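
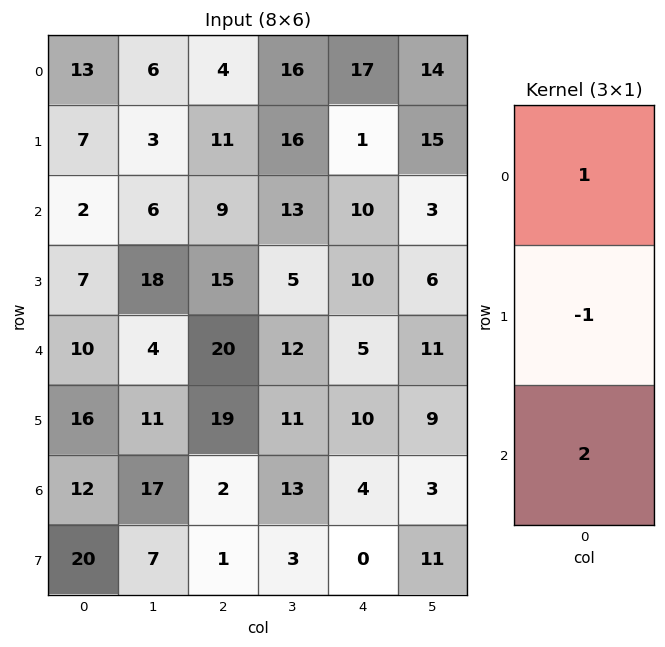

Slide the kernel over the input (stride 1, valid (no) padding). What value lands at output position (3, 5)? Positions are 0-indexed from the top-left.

13

The receptive field on the input at this output position is [6 / 11 / 9]. Elementwise product with the kernel and sum: 6·1 + 11·-1 + 9·2.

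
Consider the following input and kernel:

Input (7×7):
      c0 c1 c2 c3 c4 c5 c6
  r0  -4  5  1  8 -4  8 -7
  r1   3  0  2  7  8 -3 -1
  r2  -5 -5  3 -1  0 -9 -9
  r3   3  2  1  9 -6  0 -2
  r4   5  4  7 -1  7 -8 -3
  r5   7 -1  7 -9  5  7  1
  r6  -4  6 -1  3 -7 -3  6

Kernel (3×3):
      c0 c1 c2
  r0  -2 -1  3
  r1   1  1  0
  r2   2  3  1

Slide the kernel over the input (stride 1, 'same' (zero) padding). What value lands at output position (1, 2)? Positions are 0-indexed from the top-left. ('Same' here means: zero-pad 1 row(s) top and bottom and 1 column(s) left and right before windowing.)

The receptive field on the zero-padded input at this output position is [5 1 8 / 0 2 7 / -5 3 -1]. Elementwise product with the kernel and sum: 5·-2 + 1·-1 + 8·3 + 0·1 + 2·1 + -5·2 + 3·3 + -1·1.

13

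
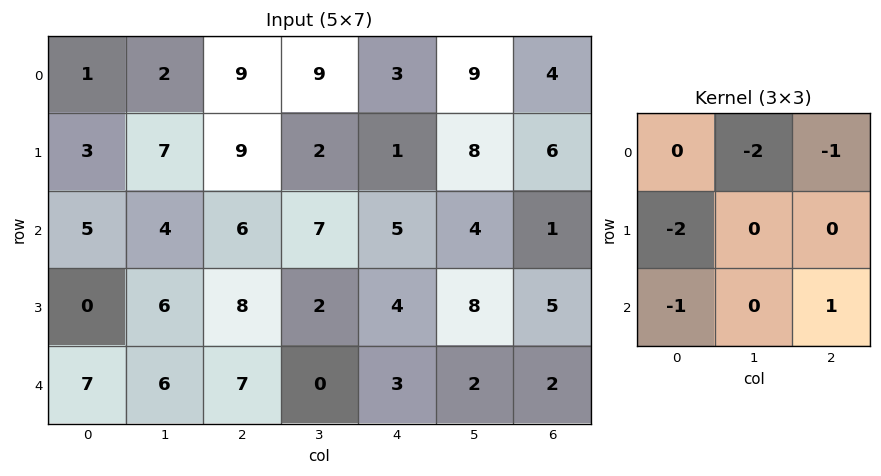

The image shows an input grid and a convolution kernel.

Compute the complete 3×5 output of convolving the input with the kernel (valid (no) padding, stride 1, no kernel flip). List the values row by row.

Output[0,0]: The receptive field on the input at this output position is [1 2 9 / 3 7 9 / 5 4 6]. Elementwise product with the kernel and sum: 2·-2 + 9·-1 + 3·-2 + 5·-1 + 6·1.

-18 -38 -40 -22 -28
-25 -32 -21 -18 -31
-14 -37 -39 -16 -18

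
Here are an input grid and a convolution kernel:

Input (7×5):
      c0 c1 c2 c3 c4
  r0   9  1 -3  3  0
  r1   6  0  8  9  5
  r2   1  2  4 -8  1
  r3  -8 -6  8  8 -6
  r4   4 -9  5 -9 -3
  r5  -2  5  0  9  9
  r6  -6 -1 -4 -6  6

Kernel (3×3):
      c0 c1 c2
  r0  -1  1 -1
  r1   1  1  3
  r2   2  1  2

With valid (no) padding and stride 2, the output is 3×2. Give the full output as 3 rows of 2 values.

37 40
16 -20
-36 23

Output[0,0]: The receptive field on the input at this output position is [9 1 -3 / 6 0 8 / 1 2 4]. Elementwise product with the kernel and sum: 9·-1 + 1·1 + -3·-1 + 6·1 + 0·1 + 8·3 + 1·2 + 2·1 + 4·2.
Output[0,1]: The receptive field on the input at this output position is [-3 3 0 / 8 9 5 / 4 -8 1]. Elementwise product with the kernel and sum: -3·-1 + 3·1 + 0·-1 + 8·1 + 9·1 + 5·3 + 4·2 + -8·1 + 1·2.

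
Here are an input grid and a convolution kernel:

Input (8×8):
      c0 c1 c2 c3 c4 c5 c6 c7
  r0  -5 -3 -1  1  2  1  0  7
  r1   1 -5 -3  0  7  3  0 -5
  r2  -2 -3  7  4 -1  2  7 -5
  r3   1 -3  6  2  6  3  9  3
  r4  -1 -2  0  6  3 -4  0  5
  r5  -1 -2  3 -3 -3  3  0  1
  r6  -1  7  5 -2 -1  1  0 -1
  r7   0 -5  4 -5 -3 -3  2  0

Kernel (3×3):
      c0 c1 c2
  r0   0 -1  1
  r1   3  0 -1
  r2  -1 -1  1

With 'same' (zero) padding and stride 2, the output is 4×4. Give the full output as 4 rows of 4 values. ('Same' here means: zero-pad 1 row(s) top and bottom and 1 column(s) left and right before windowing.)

Output[0,0]: The receptive field on the zero-padded input at this output position is [0 0 0 / 0 -5 -3 / 0 1 -5]. Elementwise product with the kernel and sum: 0·-1 + 0·1 + 0·3 + -3·-1 + 0·-1 + 1·-1 + -5·1.
Output[0,1]: The receptive field on the zero-padded input at this output position is [0 0 0 / -3 -1 1 / -5 -3 0]. Elementwise product with the kernel and sum: 0·-1 + 0·1 + -3·3 + 1·-1 + -5·-1 + -3·-1 + 0·1.

-3 -2 -2 -12
-7 -11 1 -3
-3 -20 28 -25
-13 13 4 6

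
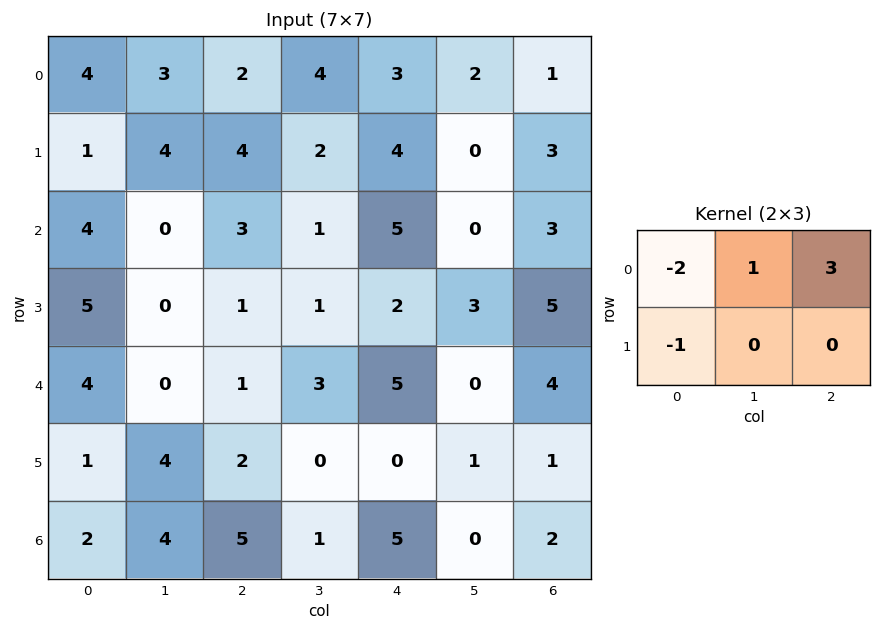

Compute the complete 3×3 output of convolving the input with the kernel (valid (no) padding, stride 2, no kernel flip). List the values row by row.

0 5 -5
-4 9 -3
-6 14 2

Output[0,0]: The receptive field on the input at this output position is [4 3 2 / 1 4 4]. Elementwise product with the kernel and sum: 4·-2 + 3·1 + 2·3 + 1·-1.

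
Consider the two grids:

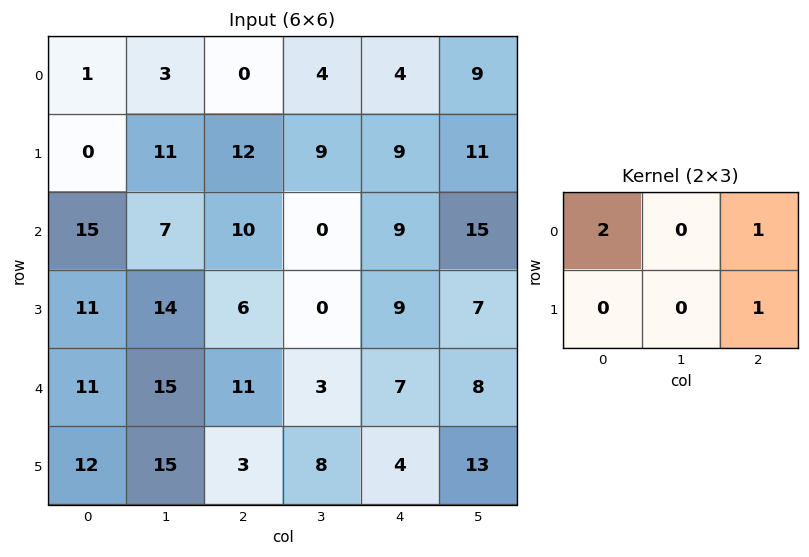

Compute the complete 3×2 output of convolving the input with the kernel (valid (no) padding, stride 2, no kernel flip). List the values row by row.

Output[0,0]: The receptive field on the input at this output position is [1 3 0 / 0 11 12]. Elementwise product with the kernel and sum: 1·2 + 0·1 + 12·1.
Output[0,1]: The receptive field on the input at this output position is [0 4 4 / 12 9 9]. Elementwise product with the kernel and sum: 0·2 + 4·1 + 9·1.

14 13
46 38
36 33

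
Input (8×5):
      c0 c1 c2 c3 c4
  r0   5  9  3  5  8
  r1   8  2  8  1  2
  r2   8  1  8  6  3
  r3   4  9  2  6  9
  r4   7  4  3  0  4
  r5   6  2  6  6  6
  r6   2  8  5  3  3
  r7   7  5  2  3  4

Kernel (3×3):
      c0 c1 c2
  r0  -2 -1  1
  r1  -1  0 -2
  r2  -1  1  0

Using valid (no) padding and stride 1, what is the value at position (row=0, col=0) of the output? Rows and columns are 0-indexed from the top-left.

The receptive field on the input at this output position is [5 9 3 / 8 2 8 / 8 1 8]. Elementwise product with the kernel and sum: 5·-2 + 9·-1 + 3·1 + 8·-1 + 8·-2 + 8·-1 + 1·1.

-47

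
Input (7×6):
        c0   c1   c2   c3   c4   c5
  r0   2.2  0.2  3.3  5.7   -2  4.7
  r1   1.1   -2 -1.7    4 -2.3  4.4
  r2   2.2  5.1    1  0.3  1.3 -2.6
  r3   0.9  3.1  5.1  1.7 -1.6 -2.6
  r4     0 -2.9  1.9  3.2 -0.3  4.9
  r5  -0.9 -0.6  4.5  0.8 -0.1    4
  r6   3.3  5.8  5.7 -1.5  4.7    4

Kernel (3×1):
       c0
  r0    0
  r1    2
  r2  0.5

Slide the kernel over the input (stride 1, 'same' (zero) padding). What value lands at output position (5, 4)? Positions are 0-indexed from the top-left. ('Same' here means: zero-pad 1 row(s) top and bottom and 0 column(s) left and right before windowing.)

The receptive field on the zero-padded input at this output position is [-0.3 / -0.1 / 4.7]. Elementwise product with the kernel and sum: -0.1·2 + 4.7·0.5.

2.15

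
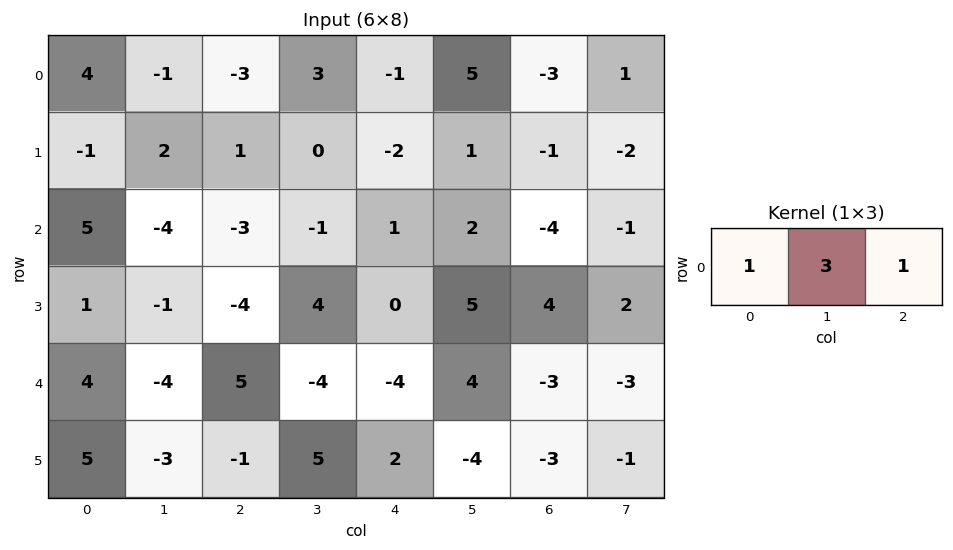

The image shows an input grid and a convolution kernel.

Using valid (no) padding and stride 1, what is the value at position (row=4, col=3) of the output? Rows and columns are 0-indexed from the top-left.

The receptive field on the input at this output position is [-4 -4 4]. Elementwise product with the kernel and sum: -4·1 + -4·3 + 4·1.

-12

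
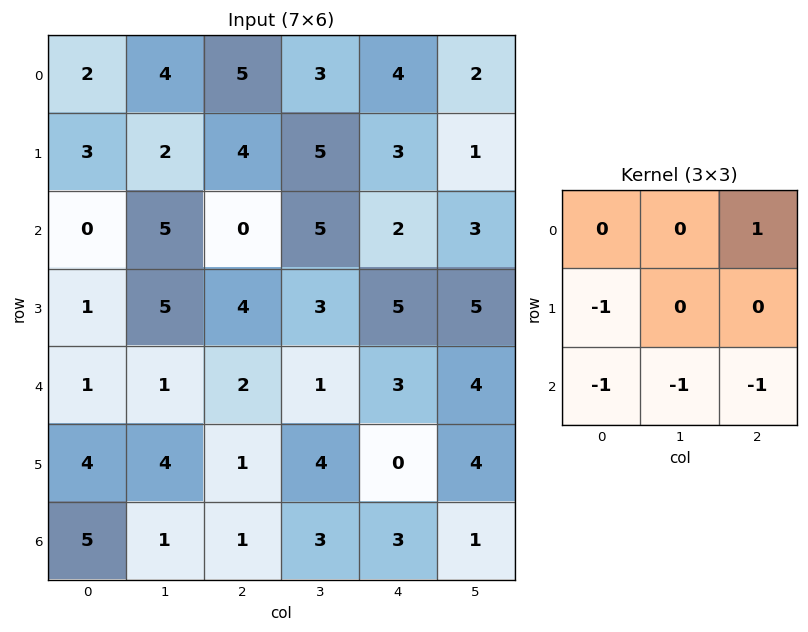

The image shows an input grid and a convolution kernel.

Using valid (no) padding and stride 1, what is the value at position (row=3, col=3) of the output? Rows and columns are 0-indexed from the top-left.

The receptive field on the input at this output position is [3 5 5 / 1 3 4 / 4 0 4]. Elementwise product with the kernel and sum: 5·1 + 1·-1 + 4·-1 + 0·-1 + 4·-1.

-4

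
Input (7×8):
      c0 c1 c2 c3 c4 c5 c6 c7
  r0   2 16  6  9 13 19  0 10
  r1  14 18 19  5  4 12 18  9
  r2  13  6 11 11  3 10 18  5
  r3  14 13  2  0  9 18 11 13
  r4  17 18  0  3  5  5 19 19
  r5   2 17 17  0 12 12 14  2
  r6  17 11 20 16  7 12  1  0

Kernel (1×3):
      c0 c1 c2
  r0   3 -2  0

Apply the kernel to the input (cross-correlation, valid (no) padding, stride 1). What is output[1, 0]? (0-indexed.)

The receptive field on the input at this output position is [14 18 19]. Elementwise product with the kernel and sum: 14·3 + 18·-2.

6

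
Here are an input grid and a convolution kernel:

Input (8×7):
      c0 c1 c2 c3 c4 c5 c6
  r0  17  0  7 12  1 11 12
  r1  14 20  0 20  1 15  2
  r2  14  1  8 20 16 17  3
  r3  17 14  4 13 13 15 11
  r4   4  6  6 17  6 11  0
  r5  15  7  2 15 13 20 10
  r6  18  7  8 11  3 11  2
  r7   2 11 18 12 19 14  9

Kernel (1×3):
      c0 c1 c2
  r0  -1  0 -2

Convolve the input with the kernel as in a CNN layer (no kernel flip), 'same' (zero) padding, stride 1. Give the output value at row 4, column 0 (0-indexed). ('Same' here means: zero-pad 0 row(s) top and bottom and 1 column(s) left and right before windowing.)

-12

The receptive field on the zero-padded input at this output position is [0 4 6]. Elementwise product with the kernel and sum: 0·-1 + 6·-2.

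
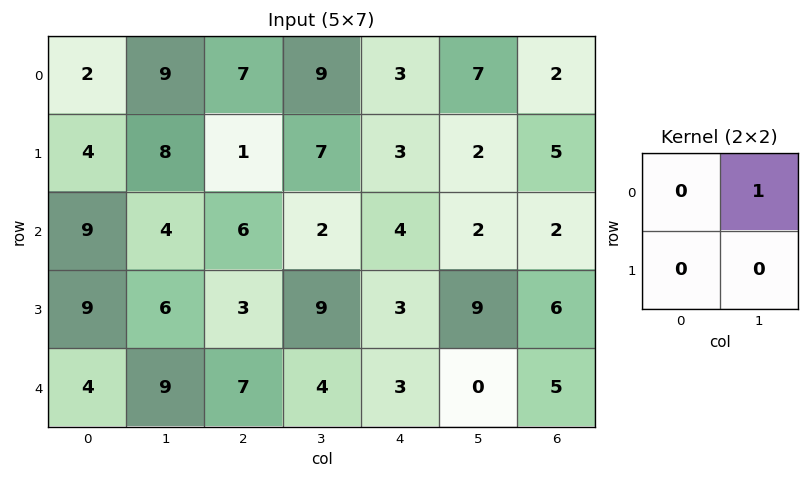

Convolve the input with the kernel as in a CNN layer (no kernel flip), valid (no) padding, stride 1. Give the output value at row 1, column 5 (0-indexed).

The receptive field on the input at this output position is [2 5 / 2 2]. Elementwise product with the kernel and sum: 5·1.

5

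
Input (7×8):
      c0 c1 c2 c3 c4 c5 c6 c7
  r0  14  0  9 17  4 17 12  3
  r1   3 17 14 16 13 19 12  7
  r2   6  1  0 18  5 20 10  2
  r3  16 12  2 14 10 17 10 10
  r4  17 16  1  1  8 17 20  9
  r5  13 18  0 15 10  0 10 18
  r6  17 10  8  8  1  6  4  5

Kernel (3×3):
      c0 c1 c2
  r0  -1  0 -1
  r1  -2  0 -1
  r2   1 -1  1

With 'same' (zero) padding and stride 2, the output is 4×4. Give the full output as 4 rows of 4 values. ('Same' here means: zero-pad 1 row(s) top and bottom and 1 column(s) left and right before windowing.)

14 2 -29 -23
-22 -29 -70 -51
-23 -26 -45 -62
-28 -61 -37 -35

Output[0,0]: The receptive field on the zero-padded input at this output position is [0 0 0 / 0 14 0 / 0 3 17]. Elementwise product with the kernel and sum: 0·-1 + 0·-1 + 0·-2 + 0·-1 + 0·1 + 3·-1 + 17·1.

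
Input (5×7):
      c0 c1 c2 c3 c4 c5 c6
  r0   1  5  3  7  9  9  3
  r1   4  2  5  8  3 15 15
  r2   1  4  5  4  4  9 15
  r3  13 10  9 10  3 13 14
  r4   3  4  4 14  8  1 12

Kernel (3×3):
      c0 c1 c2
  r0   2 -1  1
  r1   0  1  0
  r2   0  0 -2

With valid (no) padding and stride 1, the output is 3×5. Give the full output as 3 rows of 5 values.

-8 11 8 -1 -3
-3 -8 3 6 -13
5 -12 4 14 3

Output[0,0]: The receptive field on the input at this output position is [1 5 3 / 4 2 5 / 1 4 5]. Elementwise product with the kernel and sum: 1·2 + 5·-1 + 3·1 + 2·1 + 5·-2.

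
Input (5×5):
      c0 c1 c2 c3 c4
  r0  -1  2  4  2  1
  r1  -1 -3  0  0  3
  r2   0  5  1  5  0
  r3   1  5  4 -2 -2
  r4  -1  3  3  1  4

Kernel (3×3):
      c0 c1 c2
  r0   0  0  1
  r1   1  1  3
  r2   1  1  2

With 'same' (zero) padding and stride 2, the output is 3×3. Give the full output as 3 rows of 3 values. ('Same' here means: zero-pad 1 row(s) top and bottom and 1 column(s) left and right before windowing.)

-2 9 6
23 26 1
13 7 5

Output[0,0]: The receptive field on the zero-padded input at this output position is [0 0 0 / 0 -1 2 / 0 -1 -3]. Elementwise product with the kernel and sum: 0·1 + 0·1 + -1·1 + 2·3 + 0·1 + -1·1 + -3·2.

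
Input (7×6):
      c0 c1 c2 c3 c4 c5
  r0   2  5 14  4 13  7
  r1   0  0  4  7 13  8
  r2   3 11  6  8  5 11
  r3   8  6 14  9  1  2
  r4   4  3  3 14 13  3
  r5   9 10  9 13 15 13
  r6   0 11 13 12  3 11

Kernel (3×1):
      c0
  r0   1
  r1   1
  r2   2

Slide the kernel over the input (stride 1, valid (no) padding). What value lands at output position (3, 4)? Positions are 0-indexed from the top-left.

44

The receptive field on the input at this output position is [1 / 13 / 15]. Elementwise product with the kernel and sum: 1·1 + 13·1 + 15·2.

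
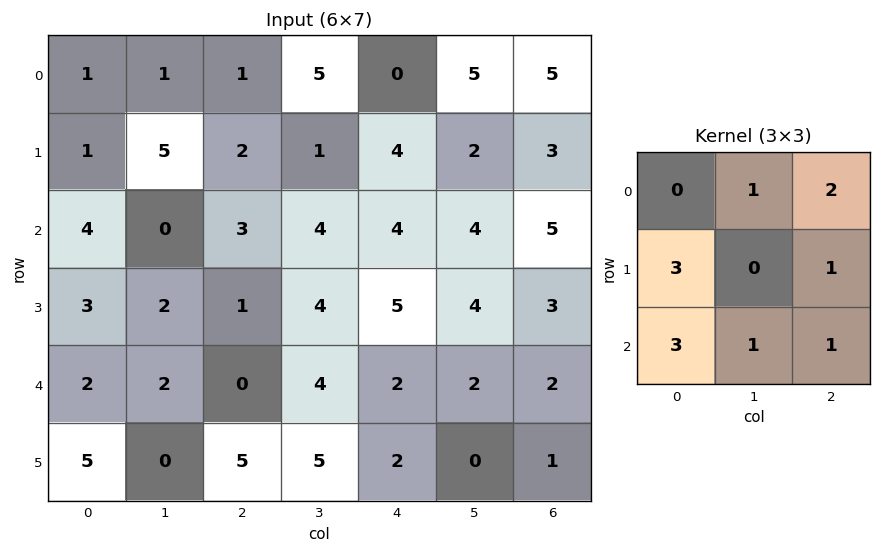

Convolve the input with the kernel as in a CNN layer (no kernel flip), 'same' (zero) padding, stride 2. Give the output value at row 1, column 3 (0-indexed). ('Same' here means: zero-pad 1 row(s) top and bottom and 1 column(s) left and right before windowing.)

30

The receptive field on the zero-padded input at this output position is [2 3 0 / 4 5 0 / 4 3 0]. Elementwise product with the kernel and sum: 3·1 + 0·2 + 4·3 + 0·1 + 4·3 + 3·1 + 0·1.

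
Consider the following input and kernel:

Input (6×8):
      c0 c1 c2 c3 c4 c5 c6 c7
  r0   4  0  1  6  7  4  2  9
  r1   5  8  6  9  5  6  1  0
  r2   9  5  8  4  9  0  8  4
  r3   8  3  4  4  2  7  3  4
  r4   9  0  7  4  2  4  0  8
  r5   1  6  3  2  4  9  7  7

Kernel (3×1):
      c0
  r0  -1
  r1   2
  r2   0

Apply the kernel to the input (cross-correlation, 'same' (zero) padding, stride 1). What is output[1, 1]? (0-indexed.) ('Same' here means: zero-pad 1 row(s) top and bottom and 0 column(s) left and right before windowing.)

The receptive field on the zero-padded input at this output position is [0 / 8 / 5]. Elementwise product with the kernel and sum: 0·-1 + 8·2.

16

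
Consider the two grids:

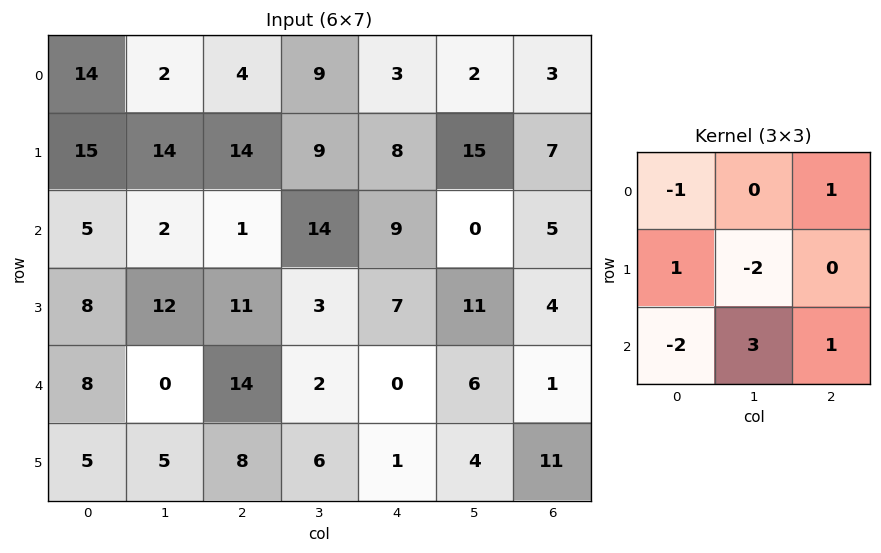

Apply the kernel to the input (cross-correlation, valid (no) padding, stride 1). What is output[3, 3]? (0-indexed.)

The receptive field on the input at this output position is [3 7 11 / 2 0 6 / 6 1 4]. Elementwise product with the kernel and sum: 3·-1 + 11·1 + 2·1 + 0·-2 + 6·-2 + 1·3 + 4·1.

5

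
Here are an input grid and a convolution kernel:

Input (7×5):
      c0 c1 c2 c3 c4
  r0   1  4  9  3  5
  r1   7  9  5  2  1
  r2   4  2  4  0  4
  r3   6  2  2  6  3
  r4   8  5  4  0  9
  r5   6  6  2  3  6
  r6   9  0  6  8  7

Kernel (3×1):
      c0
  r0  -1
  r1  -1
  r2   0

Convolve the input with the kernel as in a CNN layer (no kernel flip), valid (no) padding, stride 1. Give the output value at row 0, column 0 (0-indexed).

-8

The receptive field on the input at this output position is [1 / 7 / 4]. Elementwise product with the kernel and sum: 1·-1 + 7·-1.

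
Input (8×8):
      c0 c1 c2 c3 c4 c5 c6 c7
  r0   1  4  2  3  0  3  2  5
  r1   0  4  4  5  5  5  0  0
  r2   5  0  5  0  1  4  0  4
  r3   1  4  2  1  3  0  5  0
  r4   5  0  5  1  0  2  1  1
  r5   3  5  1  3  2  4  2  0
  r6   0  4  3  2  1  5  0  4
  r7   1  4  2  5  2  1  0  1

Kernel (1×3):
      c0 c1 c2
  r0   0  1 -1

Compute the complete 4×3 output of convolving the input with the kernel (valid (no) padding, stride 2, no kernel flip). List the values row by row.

Output[0,0]: The receptive field on the input at this output position is [1 4 2]. Elementwise product with the kernel and sum: 4·1 + 2·-1.

2 3 1
-5 -1 4
-5 1 1
1 1 5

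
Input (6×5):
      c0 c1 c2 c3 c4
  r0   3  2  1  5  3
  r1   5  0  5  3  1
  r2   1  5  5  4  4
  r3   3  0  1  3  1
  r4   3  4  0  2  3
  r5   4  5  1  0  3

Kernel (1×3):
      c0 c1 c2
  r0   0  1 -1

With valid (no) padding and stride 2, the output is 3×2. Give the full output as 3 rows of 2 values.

Output[0,0]: The receptive field on the input at this output position is [3 2 1]. Elementwise product with the kernel and sum: 2·1 + 1·-1.

1 2
0 0
4 -1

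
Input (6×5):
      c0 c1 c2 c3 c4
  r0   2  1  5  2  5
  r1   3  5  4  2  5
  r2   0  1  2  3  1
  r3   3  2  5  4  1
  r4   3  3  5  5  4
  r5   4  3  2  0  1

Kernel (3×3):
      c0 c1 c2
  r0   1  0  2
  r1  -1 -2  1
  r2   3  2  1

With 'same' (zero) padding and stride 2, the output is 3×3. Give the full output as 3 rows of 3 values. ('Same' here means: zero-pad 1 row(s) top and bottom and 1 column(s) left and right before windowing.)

Output[0,0]: The receptive field on the zero-padded input at this output position is [0 0 0 / 0 2 1 / 0 3 5]. Elementwise product with the kernel and sum: 0·1 + 0·2 + 0·-1 + 2·-2 + 1·1 + 0·3 + 3·2 + 5·1.
Output[0,1]: The receptive field on the zero-padded input at this output position is [0 0 0 / 1 5 2 / 5 4 2]. Elementwise product with the kernel and sum: 0·1 + 0·2 + 1·-1 + 5·-2 + 2·1 + 5·3 + 4·2 + 2·1.

8 16 4
19 27 11
12 15 -7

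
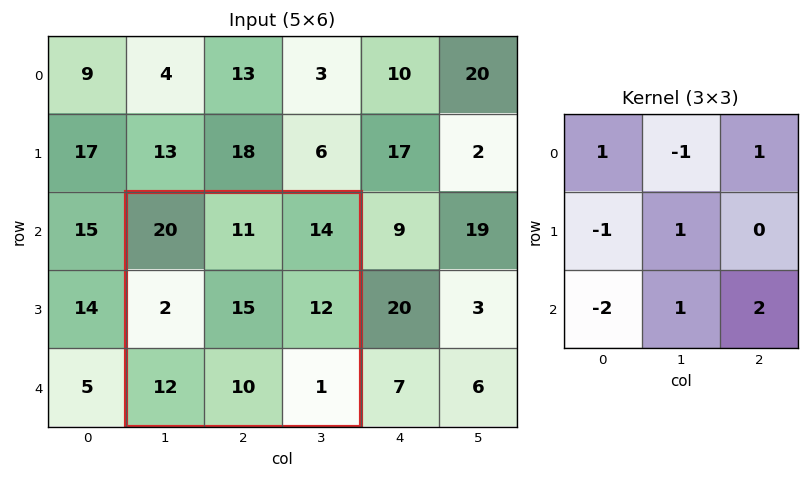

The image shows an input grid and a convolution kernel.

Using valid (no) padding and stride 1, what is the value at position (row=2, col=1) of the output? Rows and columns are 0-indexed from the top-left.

24

The receptive field on the input at this output position is [20 11 14 / 2 15 12 / 12 10 1]. Elementwise product with the kernel and sum: 20·1 + 11·-1 + 14·1 + 2·-1 + 15·1 + 12·-2 + 10·1 + 1·2.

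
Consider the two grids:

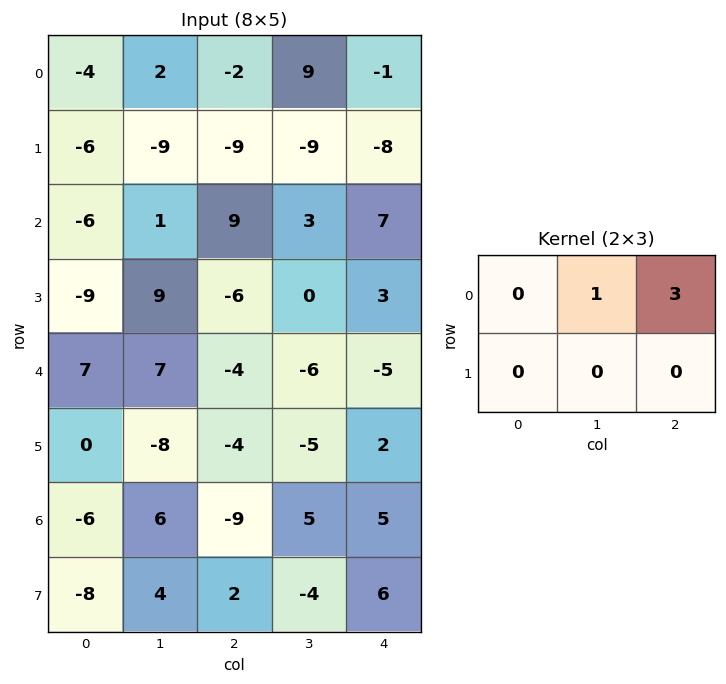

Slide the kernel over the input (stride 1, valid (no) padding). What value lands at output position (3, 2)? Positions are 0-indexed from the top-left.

The receptive field on the input at this output position is [-6 0 3 / -4 -6 -5]. Elementwise product with the kernel and sum: 0·1 + 3·3.

9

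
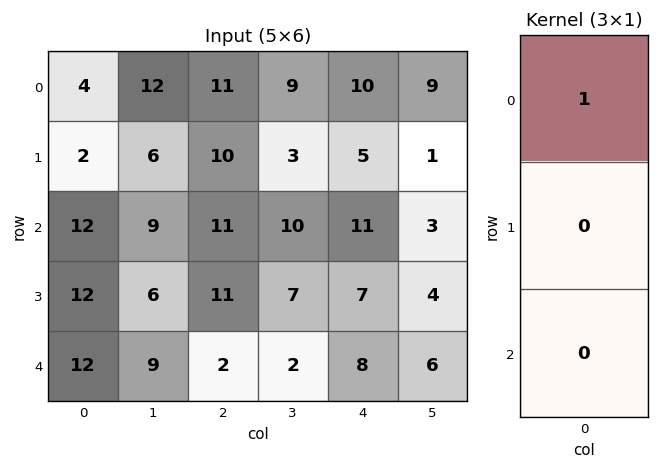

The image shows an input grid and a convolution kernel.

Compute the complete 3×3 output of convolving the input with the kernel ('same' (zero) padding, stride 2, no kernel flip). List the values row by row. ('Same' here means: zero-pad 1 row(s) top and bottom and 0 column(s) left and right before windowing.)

0 0 0
2 10 5
12 11 7

Output[0,0]: The receptive field on the zero-padded input at this output position is [0 / 4 / 2]. Elementwise product with the kernel and sum: 0·1.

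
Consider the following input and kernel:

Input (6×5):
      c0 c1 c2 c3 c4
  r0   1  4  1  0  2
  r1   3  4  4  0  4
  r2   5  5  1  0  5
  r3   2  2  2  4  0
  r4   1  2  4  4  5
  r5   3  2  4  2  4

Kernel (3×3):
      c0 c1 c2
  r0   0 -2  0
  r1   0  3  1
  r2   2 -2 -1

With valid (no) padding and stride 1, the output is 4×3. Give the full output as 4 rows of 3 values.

7 18 1
6 -9 1
-8 0 7
4 6 9

Output[0,0]: The receptive field on the input at this output position is [1 4 1 / 3 4 4 / 5 5 1]. Elementwise product with the kernel and sum: 4·-2 + 4·3 + 4·1 + 5·2 + 5·-2 + 1·-1.
Output[0,1]: The receptive field on the input at this output position is [4 1 0 / 4 4 0 / 5 1 0]. Elementwise product with the kernel and sum: 1·-2 + 4·3 + 0·1 + 5·2 + 1·-2 + 0·-1.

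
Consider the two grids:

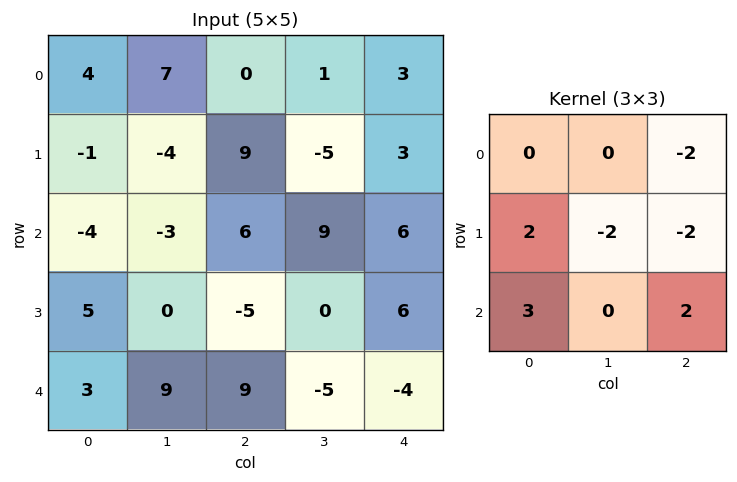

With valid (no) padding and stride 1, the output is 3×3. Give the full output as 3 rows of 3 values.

-12 -9 46
-27 -26 -27
35 9 -15

Output[0,0]: The receptive field on the input at this output position is [4 7 0 / -1 -4 9 / -4 -3 6]. Elementwise product with the kernel and sum: 0·-2 + -1·2 + -4·-2 + 9·-2 + -4·3 + 6·2.
Output[0,1]: The receptive field on the input at this output position is [7 0 1 / -4 9 -5 / -3 6 9]. Elementwise product with the kernel and sum: 1·-2 + -4·2 + 9·-2 + -5·-2 + -3·3 + 9·2.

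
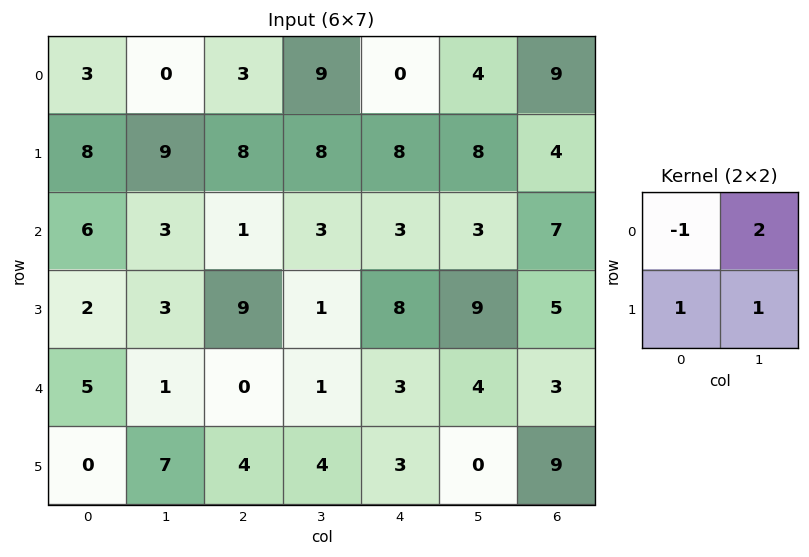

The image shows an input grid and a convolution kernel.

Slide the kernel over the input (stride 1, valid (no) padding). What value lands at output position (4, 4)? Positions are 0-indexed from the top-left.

8

The receptive field on the input at this output position is [3 4 / 3 0]. Elementwise product with the kernel and sum: 3·-1 + 4·2 + 3·1 + 0·1.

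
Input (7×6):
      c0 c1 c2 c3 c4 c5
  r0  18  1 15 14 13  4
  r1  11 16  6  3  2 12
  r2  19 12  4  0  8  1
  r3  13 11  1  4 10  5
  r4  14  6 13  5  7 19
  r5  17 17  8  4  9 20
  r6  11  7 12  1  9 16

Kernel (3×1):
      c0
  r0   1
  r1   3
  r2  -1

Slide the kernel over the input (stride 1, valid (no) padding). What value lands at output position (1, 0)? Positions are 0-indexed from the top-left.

55

The receptive field on the input at this output position is [11 / 19 / 13]. Elementwise product with the kernel and sum: 11·1 + 19·3 + 13·-1.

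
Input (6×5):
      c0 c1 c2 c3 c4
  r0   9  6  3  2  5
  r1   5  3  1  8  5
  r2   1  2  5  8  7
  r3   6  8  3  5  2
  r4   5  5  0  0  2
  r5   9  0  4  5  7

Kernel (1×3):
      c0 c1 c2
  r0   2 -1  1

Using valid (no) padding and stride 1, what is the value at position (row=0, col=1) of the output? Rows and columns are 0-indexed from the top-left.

11

The receptive field on the input at this output position is [6 3 2]. Elementwise product with the kernel and sum: 6·2 + 3·-1 + 2·1.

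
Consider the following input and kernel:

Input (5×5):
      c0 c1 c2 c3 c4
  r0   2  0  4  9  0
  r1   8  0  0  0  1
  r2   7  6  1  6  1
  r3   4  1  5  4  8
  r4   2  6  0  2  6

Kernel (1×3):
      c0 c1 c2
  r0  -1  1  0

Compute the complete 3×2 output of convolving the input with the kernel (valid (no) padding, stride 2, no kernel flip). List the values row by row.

Output[0,0]: The receptive field on the input at this output position is [2 0 4]. Elementwise product with the kernel and sum: 2·-1 + 0·1.

-2 5
-1 5
4 2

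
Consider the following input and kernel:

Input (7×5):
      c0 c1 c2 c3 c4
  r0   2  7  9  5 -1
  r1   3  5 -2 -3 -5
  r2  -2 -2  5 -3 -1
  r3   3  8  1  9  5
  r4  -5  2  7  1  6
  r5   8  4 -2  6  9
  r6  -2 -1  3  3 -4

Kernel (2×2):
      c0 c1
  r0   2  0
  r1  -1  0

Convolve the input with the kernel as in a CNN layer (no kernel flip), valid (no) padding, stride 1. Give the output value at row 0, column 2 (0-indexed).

The receptive field on the input at this output position is [9 5 / -2 -3]. Elementwise product with the kernel and sum: 9·2 + -2·-1.

20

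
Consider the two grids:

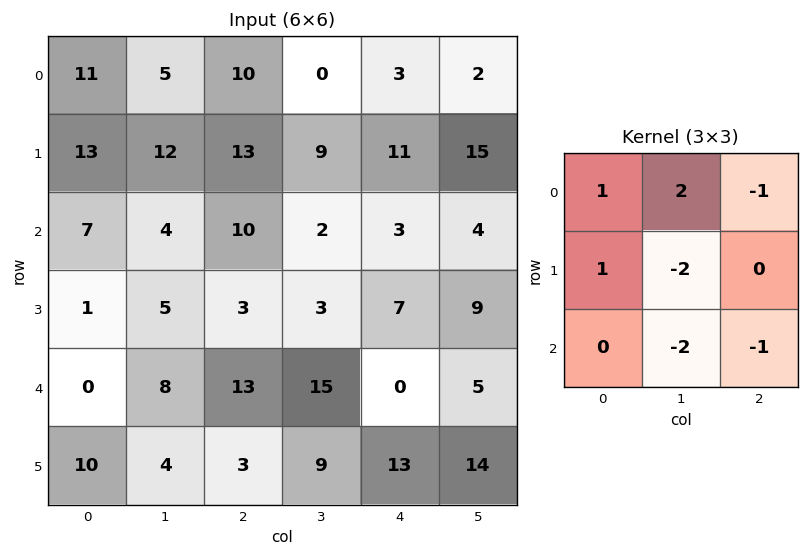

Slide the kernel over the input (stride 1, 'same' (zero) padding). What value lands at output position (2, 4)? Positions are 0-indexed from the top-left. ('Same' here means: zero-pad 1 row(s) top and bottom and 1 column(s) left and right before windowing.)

The receptive field on the zero-padded input at this output position is [9 11 15 / 2 3 4 / 3 7 9]. Elementwise product with the kernel and sum: 9·1 + 11·2 + 15·-1 + 2·1 + 3·-2 + 7·-2 + 9·-1.

-11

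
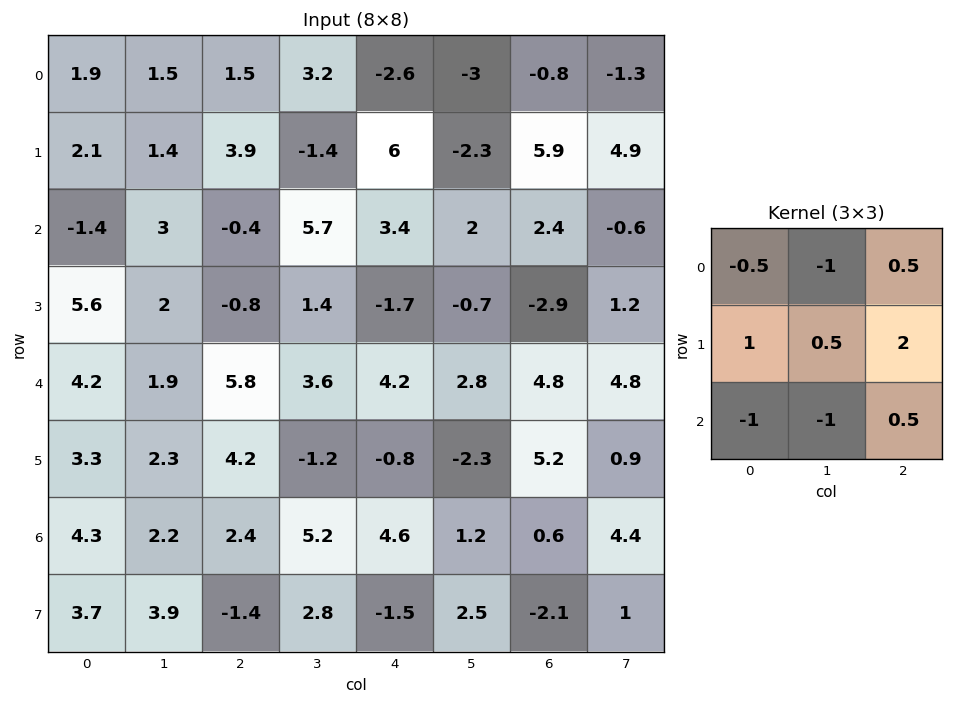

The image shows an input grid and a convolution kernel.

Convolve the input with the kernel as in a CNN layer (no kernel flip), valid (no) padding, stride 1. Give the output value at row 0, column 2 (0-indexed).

The receptive field on the input at this output position is [1.5 3.2 -2.6 / 3.9 -1.4 6 / -0.4 5.7 3.4]. Elementwise product with the kernel and sum: 1.5·-0.5 + 3.2·-1 + -2.6·0.5 + 3.9·1 + -1.4·0.5 + 6·2 + -0.4·-1 + 5.7·-1 + 3.4·0.5.

6.35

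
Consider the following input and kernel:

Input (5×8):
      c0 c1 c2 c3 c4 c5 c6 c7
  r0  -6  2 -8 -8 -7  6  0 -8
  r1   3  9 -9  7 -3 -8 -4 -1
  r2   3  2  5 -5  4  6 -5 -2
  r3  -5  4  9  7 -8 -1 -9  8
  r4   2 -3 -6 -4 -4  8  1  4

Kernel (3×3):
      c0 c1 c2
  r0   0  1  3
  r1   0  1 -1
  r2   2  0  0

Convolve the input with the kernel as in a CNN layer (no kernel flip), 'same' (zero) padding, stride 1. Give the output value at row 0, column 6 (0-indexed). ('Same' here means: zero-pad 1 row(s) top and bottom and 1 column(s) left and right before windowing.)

The receptive field on the zero-padded input at this output position is [0 0 0 / 6 0 -8 / -8 -4 -1]. Elementwise product with the kernel and sum: 0·1 + 0·3 + 0·1 + -8·-1 + -8·2.

-8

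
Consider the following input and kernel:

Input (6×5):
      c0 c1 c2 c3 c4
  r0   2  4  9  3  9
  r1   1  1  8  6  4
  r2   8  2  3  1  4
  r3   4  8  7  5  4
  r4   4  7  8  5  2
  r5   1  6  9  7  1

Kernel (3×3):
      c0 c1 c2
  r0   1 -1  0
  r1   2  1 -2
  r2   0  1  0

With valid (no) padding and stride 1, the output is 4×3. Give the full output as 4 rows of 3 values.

Output[0,0]: The receptive field on the input at this output position is [2 4 9 / 1 1 8 / 8 2 3]. Elementwise product with the kernel and sum: 2·1 + 4·-1 + 1·2 + 1·1 + 8·-2 + 2·1.

-13 -4 21
20 5 6
15 20 18
1 22 26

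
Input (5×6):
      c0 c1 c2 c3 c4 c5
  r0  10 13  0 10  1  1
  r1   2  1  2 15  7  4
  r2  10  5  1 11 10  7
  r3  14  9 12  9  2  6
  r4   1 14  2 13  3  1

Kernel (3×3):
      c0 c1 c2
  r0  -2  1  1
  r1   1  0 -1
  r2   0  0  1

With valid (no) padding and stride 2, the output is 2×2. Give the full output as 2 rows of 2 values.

Output[0,0]: The receptive field on the input at this output position is [10 13 0 / 2 1 2 / 10 5 1]. Elementwise product with the kernel and sum: 10·-2 + 13·1 + 0·1 + 2·1 + 2·-1 + 1·1.
Output[0,1]: The receptive field on the input at this output position is [0 10 1 / 2 15 7 / 1 11 10]. Elementwise product with the kernel and sum: 0·-2 + 10·1 + 1·1 + 2·1 + 7·-1 + 10·1.

-6 16
-10 32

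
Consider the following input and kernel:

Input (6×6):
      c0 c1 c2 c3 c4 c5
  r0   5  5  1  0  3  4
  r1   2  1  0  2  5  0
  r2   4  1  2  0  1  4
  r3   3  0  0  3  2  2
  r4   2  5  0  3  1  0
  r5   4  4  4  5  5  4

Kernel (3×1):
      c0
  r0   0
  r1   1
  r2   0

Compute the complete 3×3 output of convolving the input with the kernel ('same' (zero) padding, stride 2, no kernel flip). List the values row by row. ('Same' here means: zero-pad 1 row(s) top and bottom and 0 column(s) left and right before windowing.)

Output[0,0]: The receptive field on the zero-padded input at this output position is [0 / 5 / 2]. Elementwise product with the kernel and sum: 5·1.

5 1 3
4 2 1
2 0 1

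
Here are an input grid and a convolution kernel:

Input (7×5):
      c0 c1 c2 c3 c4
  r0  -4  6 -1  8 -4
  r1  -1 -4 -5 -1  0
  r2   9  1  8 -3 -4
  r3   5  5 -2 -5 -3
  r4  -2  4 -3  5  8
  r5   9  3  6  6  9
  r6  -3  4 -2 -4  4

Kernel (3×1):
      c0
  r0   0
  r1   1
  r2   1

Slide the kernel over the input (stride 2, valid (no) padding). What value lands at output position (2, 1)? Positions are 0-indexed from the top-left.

The receptive field on the input at this output position is [-3 / 6 / -2]. Elementwise product with the kernel and sum: 6·1 + -2·1.

4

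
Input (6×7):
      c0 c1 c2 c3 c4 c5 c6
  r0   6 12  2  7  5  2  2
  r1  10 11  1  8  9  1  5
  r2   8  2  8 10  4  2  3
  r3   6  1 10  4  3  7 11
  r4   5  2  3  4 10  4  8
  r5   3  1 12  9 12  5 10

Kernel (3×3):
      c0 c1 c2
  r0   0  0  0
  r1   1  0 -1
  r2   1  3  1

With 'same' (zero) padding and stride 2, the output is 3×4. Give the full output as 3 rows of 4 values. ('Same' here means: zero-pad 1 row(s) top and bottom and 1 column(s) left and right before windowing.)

29 27 41 18
17 27 28 42
8 44 50 39

Output[0,0]: The receptive field on the zero-padded input at this output position is [0 0 0 / 0 6 12 / 0 10 11]. Elementwise product with the kernel and sum: 0·1 + 12·-1 + 0·1 + 10·3 + 11·1.
Output[0,1]: The receptive field on the zero-padded input at this output position is [0 0 0 / 12 2 7 / 11 1 8]. Elementwise product with the kernel and sum: 12·1 + 7·-1 + 11·1 + 1·3 + 8·1.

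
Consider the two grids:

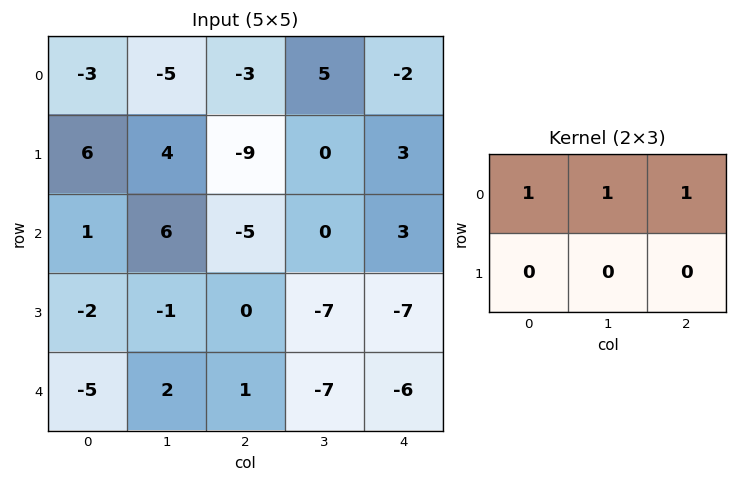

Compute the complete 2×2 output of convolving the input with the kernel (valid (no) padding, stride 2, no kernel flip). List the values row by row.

Output[0,0]: The receptive field on the input at this output position is [-3 -5 -3 / 6 4 -9]. Elementwise product with the kernel and sum: -3·1 + -5·1 + -3·1.

-11 0
2 -2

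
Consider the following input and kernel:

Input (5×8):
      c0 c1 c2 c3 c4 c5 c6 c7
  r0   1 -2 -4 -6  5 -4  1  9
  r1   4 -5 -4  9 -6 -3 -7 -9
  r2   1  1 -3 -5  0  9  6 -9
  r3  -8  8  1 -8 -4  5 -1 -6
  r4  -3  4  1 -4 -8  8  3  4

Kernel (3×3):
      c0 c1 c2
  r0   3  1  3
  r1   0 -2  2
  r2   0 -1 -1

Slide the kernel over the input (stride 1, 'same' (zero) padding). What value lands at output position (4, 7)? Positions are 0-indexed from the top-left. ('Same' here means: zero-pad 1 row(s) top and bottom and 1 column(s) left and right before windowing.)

-17

The receptive field on the zero-padded input at this output position is [-1 -6 0 / 3 4 0 / 0 0 0]. Elementwise product with the kernel and sum: -1·3 + -6·1 + 0·3 + 4·-2 + 0·2 + 0·-1 + 0·-1.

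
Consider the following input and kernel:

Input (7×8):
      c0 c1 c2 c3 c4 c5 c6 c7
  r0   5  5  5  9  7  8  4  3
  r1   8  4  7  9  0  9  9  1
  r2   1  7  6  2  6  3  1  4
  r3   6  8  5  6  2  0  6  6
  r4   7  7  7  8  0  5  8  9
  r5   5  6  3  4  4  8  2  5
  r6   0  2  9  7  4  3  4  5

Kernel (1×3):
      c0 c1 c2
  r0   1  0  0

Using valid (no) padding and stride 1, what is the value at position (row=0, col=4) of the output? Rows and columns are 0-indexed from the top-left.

7

The receptive field on the input at this output position is [7 8 4]. Elementwise product with the kernel and sum: 7·1.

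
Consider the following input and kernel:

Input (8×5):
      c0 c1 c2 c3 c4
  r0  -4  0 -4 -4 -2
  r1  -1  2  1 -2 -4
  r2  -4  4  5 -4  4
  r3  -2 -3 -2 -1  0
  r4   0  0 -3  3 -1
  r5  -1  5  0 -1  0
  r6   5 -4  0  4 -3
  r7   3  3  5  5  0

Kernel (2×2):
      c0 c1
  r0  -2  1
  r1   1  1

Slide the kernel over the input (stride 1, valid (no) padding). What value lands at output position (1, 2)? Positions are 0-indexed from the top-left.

-3

The receptive field on the input at this output position is [1 -2 / 5 -4]. Elementwise product with the kernel and sum: 1·-2 + -2·1 + 5·1 + -4·1.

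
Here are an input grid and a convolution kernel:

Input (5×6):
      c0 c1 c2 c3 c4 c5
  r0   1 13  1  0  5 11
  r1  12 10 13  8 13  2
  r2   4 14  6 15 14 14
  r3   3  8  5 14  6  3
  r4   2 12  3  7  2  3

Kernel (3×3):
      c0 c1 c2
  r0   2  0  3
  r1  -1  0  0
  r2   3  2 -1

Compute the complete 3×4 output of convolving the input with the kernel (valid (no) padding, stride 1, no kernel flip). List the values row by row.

27 55 38 84
79 50 96 58
50 100 70 80

Output[0,0]: The receptive field on the input at this output position is [1 13 1 / 12 10 13 / 4 14 6]. Elementwise product with the kernel and sum: 1·2 + 1·3 + 12·-1 + 4·3 + 14·2 + 6·-1.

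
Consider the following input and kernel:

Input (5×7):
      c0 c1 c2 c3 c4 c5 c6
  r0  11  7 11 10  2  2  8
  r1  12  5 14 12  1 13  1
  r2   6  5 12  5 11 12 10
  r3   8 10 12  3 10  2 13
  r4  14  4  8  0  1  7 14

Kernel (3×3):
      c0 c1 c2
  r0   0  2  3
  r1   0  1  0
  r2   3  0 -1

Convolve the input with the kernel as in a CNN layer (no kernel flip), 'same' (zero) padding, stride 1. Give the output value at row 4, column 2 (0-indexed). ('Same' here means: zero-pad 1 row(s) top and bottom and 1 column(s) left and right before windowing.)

The receptive field on the zero-padded input at this output position is [10 12 3 / 4 8 0 / 0 0 0]. Elementwise product with the kernel and sum: 12·2 + 3·3 + 8·1 + 0·3 + 0·-1.

41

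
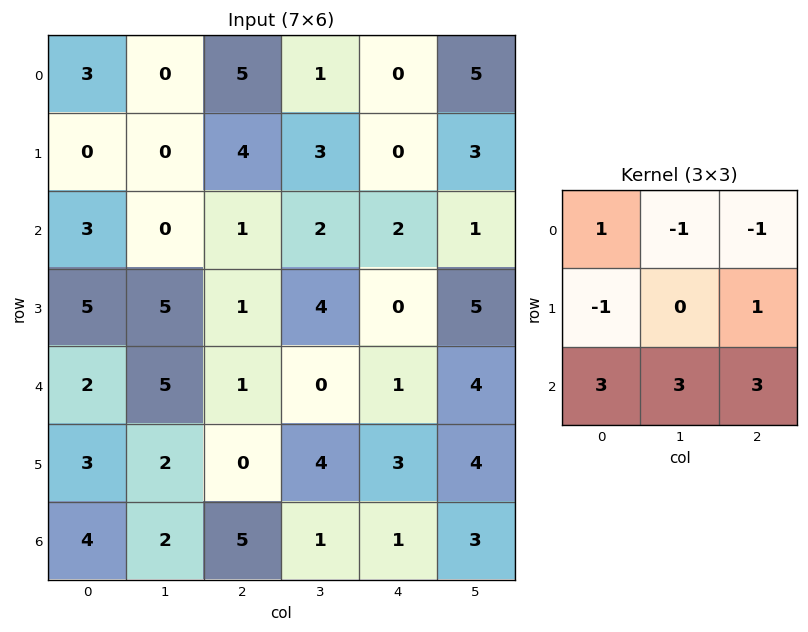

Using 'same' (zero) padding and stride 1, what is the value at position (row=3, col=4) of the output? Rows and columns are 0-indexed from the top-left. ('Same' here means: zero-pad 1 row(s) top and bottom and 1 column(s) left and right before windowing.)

The receptive field on the zero-padded input at this output position is [2 2 1 / 4 0 5 / 0 1 4]. Elementwise product with the kernel and sum: 2·1 + 2·-1 + 1·-1 + 4·-1 + 5·1 + 0·3 + 1·3 + 4·3.

15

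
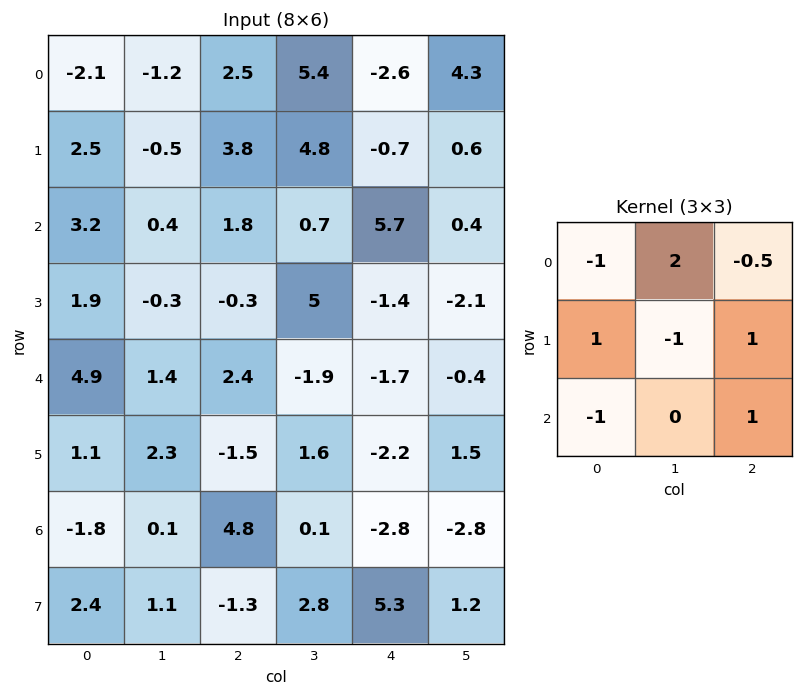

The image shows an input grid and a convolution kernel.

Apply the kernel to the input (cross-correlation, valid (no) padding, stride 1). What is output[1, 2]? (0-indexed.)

The receptive field on the input at this output position is [3.8 4.8 -0.7 / 1.8 0.7 5.7 / -0.3 5 -1.4]. Elementwise product with the kernel and sum: 3.8·-1 + 4.8·2 + -0.7·-0.5 + 1.8·1 + 0.7·-1 + 5.7·1 + -0.3·-1 + -1.4·1.

11.85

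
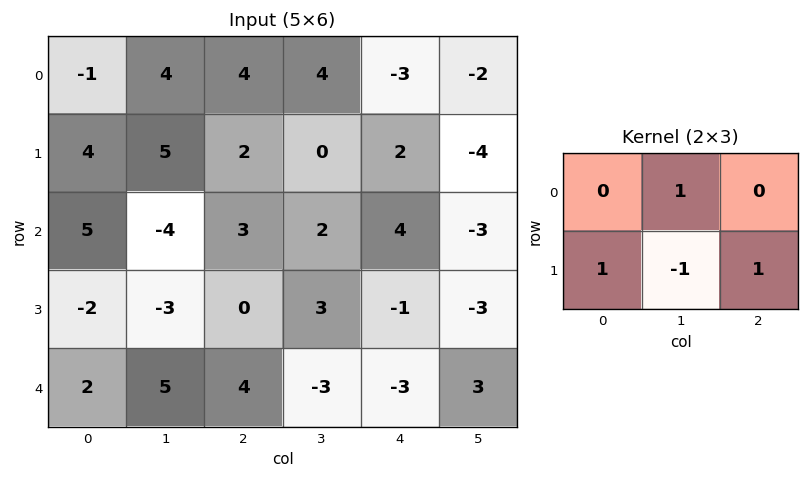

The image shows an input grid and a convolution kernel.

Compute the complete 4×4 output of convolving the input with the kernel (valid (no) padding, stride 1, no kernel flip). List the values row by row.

Output[0,0]: The receptive field on the input at this output position is [-1 4 4 / 4 5 2]. Elementwise product with the kernel and sum: 4·1 + 4·1 + 5·-1 + 2·1.

5 7 8 -9
17 -3 5 -3
-3 3 -2 5
-2 -2 7 2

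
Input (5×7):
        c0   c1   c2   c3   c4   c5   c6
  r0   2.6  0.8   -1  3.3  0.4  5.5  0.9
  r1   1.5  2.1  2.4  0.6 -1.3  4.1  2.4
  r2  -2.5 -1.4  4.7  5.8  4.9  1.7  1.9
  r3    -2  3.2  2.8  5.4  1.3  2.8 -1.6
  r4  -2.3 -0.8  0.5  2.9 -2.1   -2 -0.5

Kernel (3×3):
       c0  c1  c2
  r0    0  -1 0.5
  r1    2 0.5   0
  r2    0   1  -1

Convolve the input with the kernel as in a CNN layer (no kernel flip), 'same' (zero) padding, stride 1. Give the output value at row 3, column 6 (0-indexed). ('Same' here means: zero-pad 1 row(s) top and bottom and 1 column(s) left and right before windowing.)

The receptive field on the zero-padded input at this output position is [1.7 1.9 0 / 2.8 -1.6 0 / -2 -0.5 0]. Elementwise product with the kernel and sum: 1.9·-1 + 0·0.5 + 2.8·2 + -1.6·0.5 + -0.5·1 + 0·-1.

2.4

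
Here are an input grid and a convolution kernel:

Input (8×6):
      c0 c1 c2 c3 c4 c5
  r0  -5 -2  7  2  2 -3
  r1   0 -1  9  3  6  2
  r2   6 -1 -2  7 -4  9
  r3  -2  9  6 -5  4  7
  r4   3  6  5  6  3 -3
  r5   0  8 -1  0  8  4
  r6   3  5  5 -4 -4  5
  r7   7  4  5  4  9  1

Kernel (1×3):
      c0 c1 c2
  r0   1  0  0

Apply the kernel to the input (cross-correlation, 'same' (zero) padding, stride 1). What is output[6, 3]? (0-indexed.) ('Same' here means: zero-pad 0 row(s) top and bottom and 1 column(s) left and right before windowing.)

5

The receptive field on the zero-padded input at this output position is [5 -4 -4]. Elementwise product with the kernel and sum: 5·1.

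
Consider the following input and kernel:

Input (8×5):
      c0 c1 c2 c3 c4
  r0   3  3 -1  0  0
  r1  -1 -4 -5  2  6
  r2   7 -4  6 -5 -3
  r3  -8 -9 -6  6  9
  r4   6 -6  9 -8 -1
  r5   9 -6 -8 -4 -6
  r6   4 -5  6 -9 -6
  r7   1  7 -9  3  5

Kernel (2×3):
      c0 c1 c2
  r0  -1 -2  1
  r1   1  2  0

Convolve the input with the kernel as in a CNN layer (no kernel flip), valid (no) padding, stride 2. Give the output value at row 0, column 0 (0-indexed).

The receptive field on the input at this output position is [3 3 -1 / -1 -4 -5]. Elementwise product with the kernel and sum: 3·-1 + 3·-2 + -1·1 + -1·1 + -4·2.

-19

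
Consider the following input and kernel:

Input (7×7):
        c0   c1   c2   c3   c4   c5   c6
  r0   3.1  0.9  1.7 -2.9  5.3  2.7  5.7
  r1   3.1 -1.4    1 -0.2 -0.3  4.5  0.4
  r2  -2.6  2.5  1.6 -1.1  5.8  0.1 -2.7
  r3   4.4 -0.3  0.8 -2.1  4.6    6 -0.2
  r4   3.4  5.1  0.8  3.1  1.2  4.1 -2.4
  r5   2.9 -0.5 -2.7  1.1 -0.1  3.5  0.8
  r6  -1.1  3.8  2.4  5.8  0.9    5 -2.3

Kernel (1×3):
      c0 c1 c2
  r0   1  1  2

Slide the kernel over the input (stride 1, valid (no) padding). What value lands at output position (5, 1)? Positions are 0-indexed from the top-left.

The receptive field on the input at this output position is [-0.5 -2.7 1.1]. Elementwise product with the kernel and sum: -0.5·1 + -2.7·1 + 1.1·2.

-1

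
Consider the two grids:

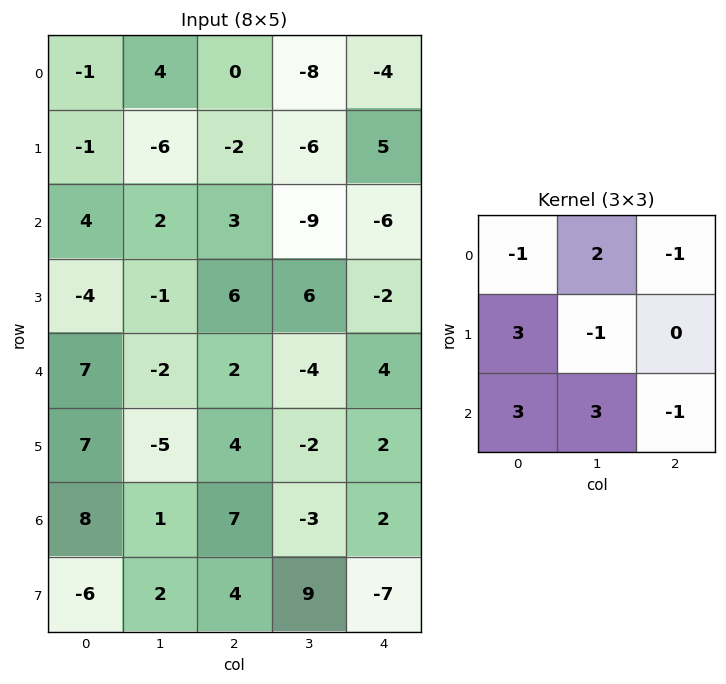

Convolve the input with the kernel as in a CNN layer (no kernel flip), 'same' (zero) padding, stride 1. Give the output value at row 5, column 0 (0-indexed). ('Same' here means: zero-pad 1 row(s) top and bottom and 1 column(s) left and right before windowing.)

32

The receptive field on the zero-padded input at this output position is [0 7 -2 / 0 7 -5 / 0 8 1]. Elementwise product with the kernel and sum: 0·-1 + 7·2 + -2·-1 + 0·3 + 7·-1 + 0·3 + 8·3 + 1·-1.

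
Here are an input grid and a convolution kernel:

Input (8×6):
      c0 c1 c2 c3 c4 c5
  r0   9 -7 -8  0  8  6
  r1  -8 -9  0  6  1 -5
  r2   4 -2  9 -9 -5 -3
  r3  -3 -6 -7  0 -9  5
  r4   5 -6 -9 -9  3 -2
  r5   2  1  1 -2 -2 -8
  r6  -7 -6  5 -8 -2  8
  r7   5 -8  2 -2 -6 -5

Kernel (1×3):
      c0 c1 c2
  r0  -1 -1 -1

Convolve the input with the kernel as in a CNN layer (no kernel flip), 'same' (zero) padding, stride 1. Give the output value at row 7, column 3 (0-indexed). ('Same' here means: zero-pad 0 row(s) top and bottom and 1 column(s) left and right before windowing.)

The receptive field on the zero-padded input at this output position is [2 -2 -6]. Elementwise product with the kernel and sum: 2·-1 + -2·-1 + -6·-1.

6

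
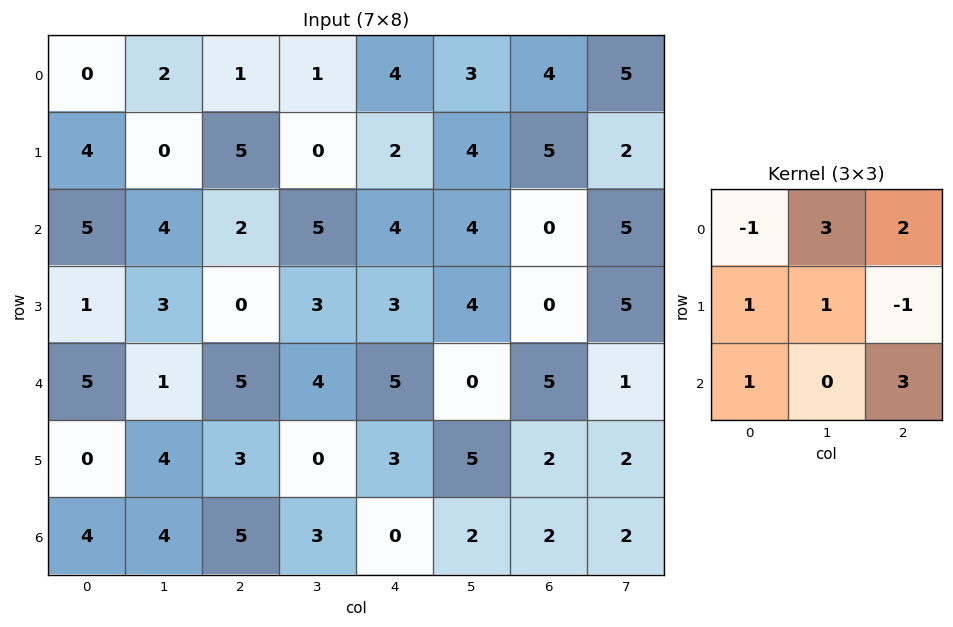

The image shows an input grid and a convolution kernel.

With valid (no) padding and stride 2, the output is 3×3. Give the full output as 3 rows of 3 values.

18 27 18
35 41 35
28 22 17

Output[0,0]: The receptive field on the input at this output position is [0 2 1 / 4 0 5 / 5 4 2]. Elementwise product with the kernel and sum: 0·-1 + 2·3 + 1·2 + 4·1 + 0·1 + 5·-1 + 5·1 + 2·3.
Output[0,1]: The receptive field on the input at this output position is [1 1 4 / 5 0 2 / 2 5 4]. Elementwise product with the kernel and sum: 1·-1 + 1·3 + 4·2 + 5·1 + 0·1 + 2·-1 + 2·1 + 4·3.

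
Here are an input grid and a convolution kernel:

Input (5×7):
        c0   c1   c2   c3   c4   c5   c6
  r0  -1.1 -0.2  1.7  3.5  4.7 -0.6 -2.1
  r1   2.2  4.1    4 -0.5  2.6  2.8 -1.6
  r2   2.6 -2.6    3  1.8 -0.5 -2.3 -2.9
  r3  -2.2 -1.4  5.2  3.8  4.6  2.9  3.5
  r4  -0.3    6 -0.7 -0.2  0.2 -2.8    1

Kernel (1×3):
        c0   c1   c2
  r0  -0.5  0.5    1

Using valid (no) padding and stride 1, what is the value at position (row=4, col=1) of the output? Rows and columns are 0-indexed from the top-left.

-3.55

The receptive field on the input at this output position is [6 -0.7 -0.2]. Elementwise product with the kernel and sum: 6·-0.5 + -0.7·0.5 + -0.2·1.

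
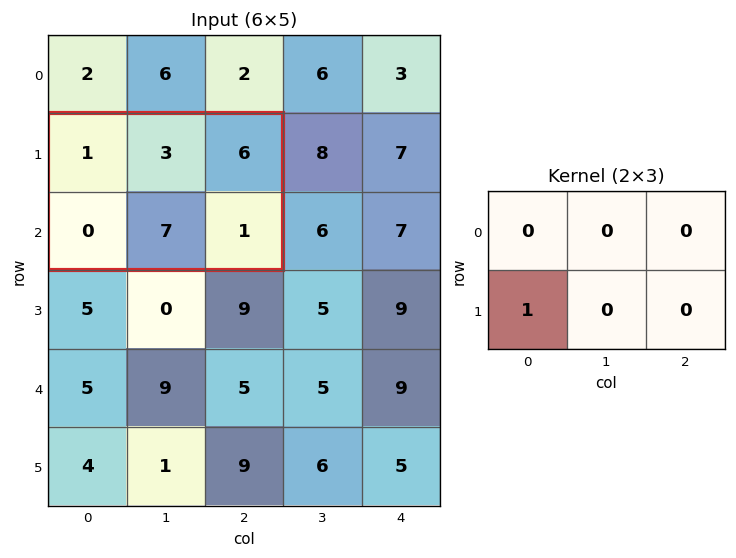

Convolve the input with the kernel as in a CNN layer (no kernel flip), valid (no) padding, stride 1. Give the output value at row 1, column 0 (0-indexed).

0

The receptive field on the input at this output position is [1 3 6 / 0 7 1]. Elementwise product with the kernel and sum: 0·1.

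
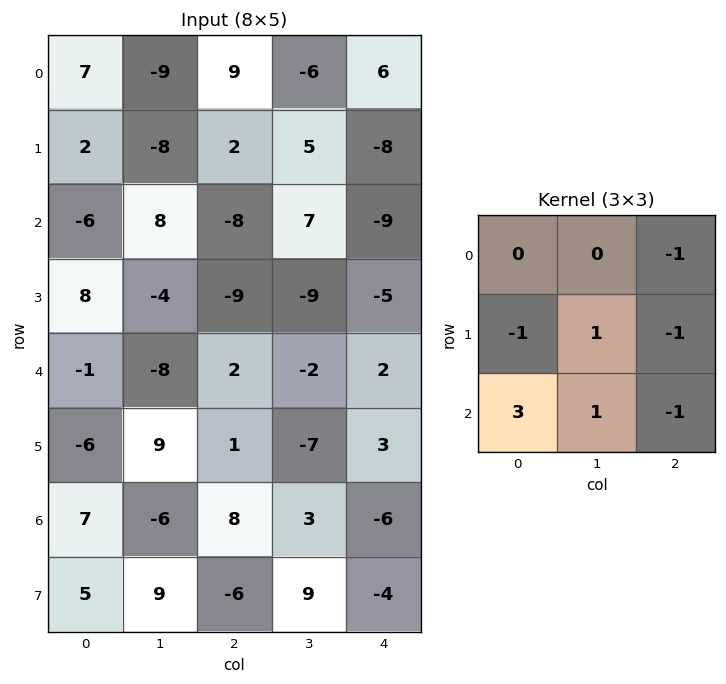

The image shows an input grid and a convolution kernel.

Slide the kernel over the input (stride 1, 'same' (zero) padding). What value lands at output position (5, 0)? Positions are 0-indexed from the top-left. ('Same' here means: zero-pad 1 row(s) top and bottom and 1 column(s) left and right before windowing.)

6

The receptive field on the zero-padded input at this output position is [0 -1 -8 / 0 -6 9 / 0 7 -6]. Elementwise product with the kernel and sum: -8·-1 + 0·-1 + -6·1 + 9·-1 + 0·3 + 7·1 + -6·-1.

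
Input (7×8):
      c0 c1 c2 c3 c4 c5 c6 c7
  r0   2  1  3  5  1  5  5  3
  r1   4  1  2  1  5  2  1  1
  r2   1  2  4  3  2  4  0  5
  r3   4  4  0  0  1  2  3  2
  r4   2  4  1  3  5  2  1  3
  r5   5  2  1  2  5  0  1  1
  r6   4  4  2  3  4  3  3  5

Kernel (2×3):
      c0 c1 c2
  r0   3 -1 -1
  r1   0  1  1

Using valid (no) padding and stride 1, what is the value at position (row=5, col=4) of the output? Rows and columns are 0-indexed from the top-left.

The receptive field on the input at this output position is [5 0 1 / 4 3 3]. Elementwise product with the kernel and sum: 5·3 + 0·-1 + 1·-1 + 3·1 + 3·1.

20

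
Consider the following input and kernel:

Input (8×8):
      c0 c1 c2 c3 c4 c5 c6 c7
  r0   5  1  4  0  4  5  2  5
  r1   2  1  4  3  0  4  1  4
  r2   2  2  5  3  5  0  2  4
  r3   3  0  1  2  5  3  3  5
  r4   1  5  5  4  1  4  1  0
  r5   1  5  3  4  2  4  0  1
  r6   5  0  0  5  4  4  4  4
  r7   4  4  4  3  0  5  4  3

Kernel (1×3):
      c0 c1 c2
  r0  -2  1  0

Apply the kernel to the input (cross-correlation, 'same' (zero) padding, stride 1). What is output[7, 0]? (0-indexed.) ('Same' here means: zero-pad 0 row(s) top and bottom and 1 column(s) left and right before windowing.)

4

The receptive field on the zero-padded input at this output position is [0 4 4]. Elementwise product with the kernel and sum: 0·-2 + 4·1.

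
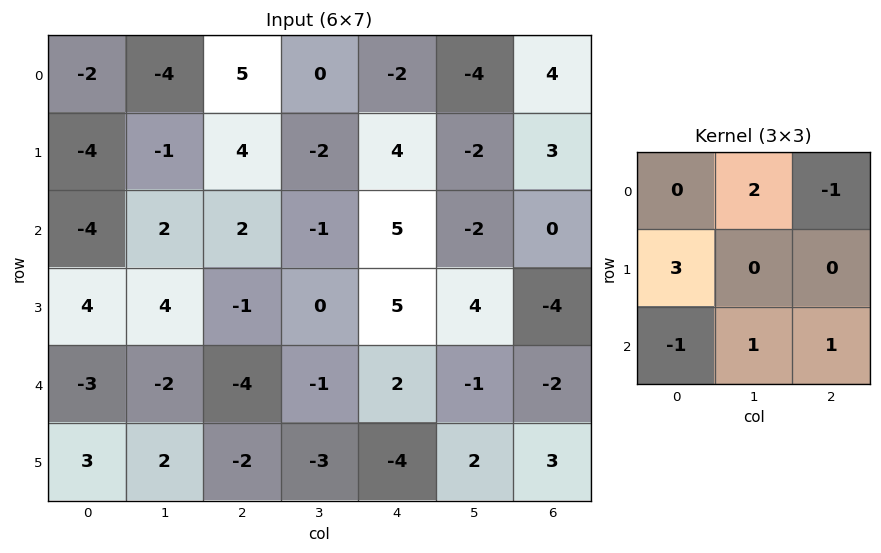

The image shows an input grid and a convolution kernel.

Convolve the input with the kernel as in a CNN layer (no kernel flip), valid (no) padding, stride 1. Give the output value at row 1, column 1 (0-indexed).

The receptive field on the input at this output position is [-1 4 -2 / 2 2 -1 / 4 -1 0]. Elementwise product with the kernel and sum: 4·2 + -2·-1 + 2·3 + 4·-1 + -1·1 + 0·1.

11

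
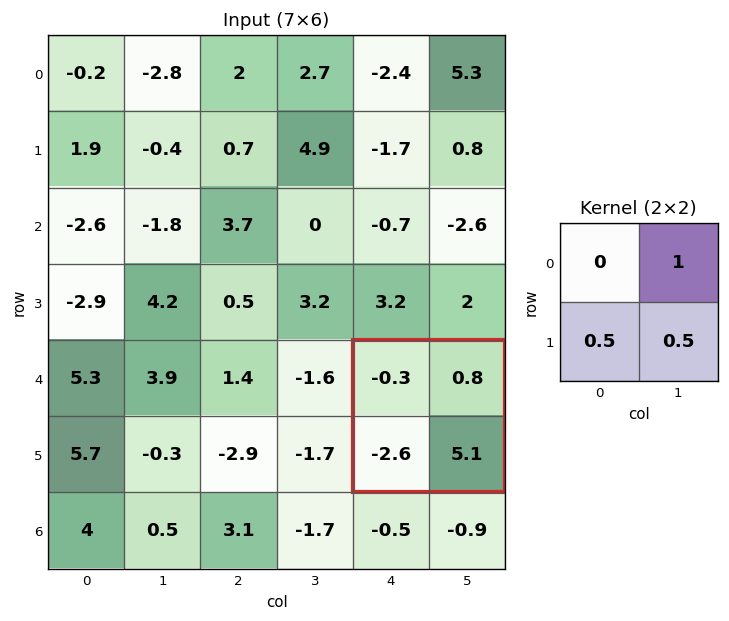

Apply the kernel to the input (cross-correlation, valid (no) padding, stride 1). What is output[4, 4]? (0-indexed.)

2.05

The receptive field on the input at this output position is [-0.3 0.8 / -2.6 5.1]. Elementwise product with the kernel and sum: 0.8·1 + -2.6·0.5 + 5.1·0.5.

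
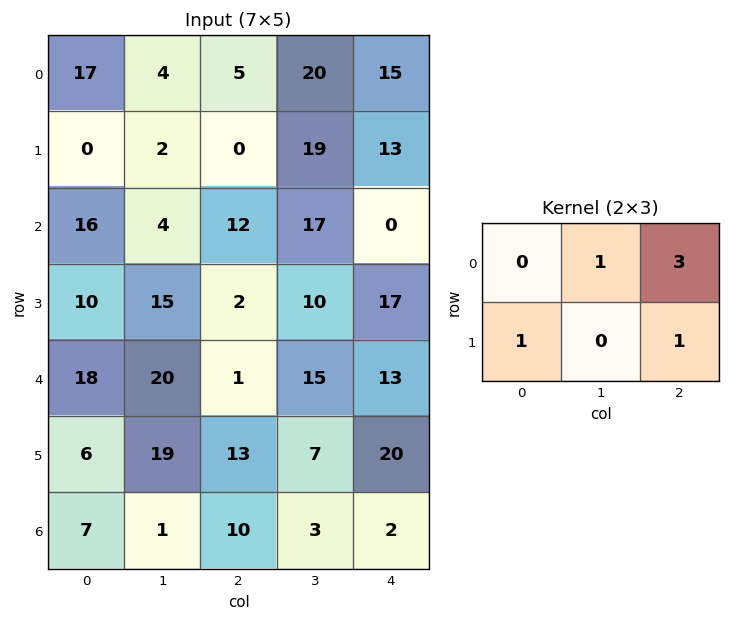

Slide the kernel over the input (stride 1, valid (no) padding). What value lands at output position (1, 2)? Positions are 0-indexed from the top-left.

70

The receptive field on the input at this output position is [0 19 13 / 12 17 0]. Elementwise product with the kernel and sum: 19·1 + 13·3 + 12·1 + 0·1.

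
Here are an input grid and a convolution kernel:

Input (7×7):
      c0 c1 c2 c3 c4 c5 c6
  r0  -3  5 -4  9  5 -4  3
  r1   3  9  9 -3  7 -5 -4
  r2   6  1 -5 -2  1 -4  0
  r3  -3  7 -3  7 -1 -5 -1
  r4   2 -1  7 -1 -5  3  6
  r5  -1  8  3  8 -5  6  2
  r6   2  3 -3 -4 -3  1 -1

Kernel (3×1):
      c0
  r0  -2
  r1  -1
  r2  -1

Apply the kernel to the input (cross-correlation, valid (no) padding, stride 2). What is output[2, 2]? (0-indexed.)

18

The receptive field on the input at this output position is [-5 / -5 / -3]. Elementwise product with the kernel and sum: -5·-2 + -5·-1 + -3·-1.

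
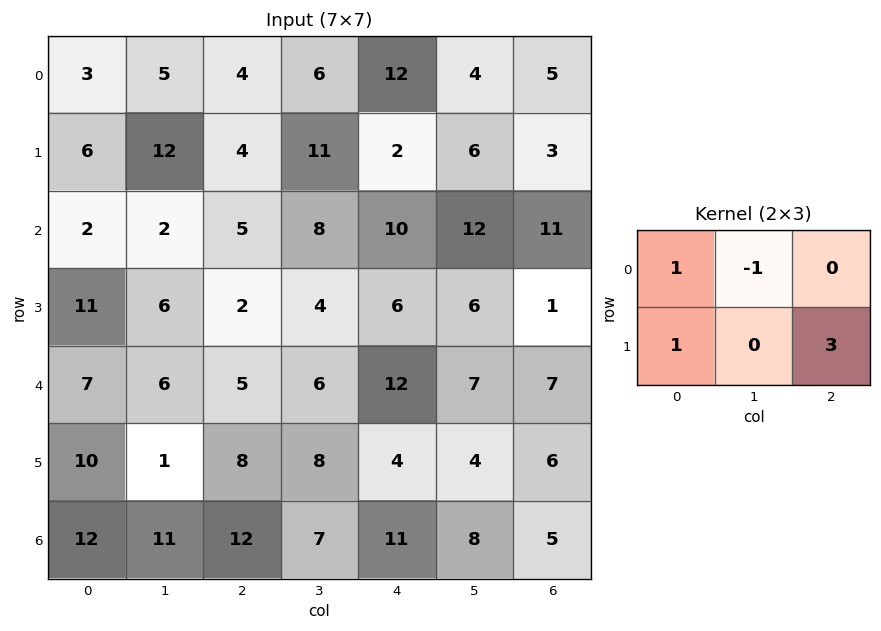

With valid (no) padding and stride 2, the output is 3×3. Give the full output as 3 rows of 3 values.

Output[0,0]: The receptive field on the input at this output position is [3 5 4 / 6 12 4]. Elementwise product with the kernel and sum: 3·1 + 5·-1 + 6·1 + 4·3.

16 8 19
17 17 7
35 19 27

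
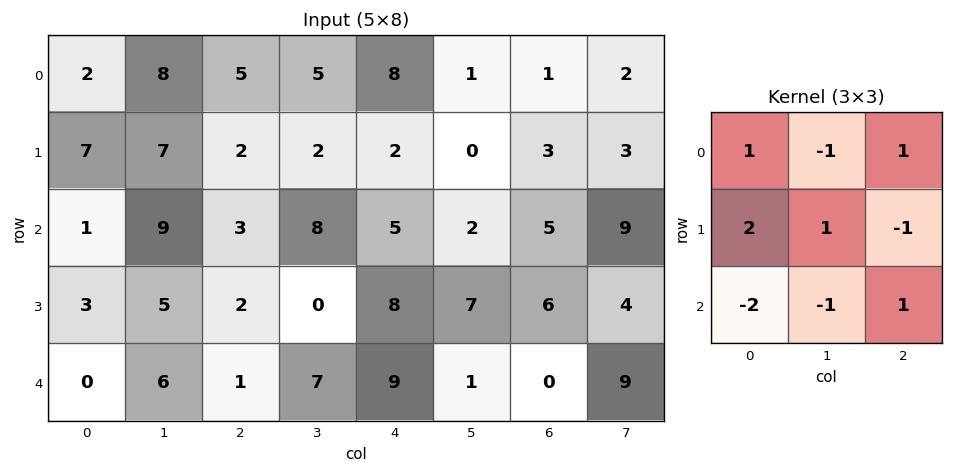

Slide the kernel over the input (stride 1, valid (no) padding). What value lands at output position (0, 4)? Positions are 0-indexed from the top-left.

The receptive field on the input at this output position is [8 1 1 / 2 0 3 / 5 2 5]. Elementwise product with the kernel and sum: 8·1 + 1·-1 + 1·1 + 2·2 + 0·1 + 3·-1 + 5·-2 + 2·-1 + 5·1.

2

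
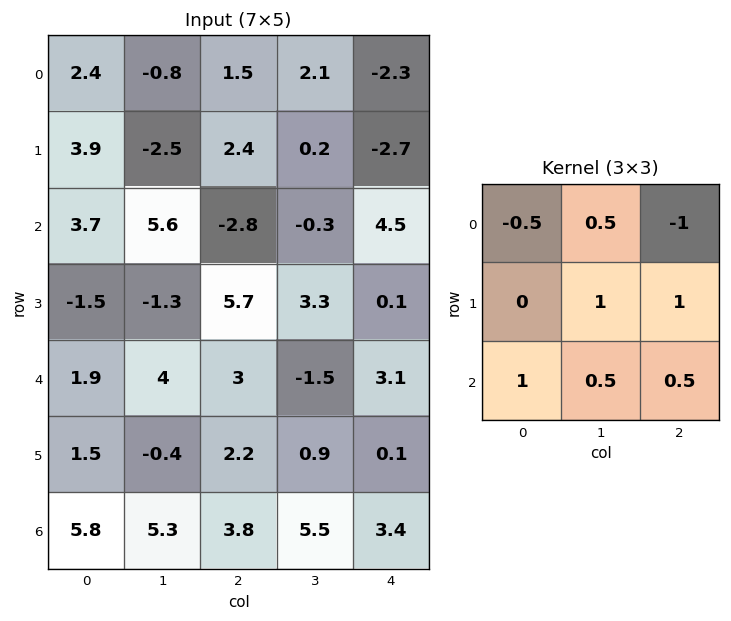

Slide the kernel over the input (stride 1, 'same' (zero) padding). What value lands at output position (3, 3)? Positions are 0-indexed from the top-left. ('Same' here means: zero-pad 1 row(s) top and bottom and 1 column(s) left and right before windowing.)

3.95

The receptive field on the zero-padded input at this output position is [-2.8 -0.3 4.5 / 5.7 3.3 0.1 / 3 -1.5 3.1]. Elementwise product with the kernel and sum: -2.8·-0.5 + -0.3·0.5 + 4.5·-1 + 3.3·1 + 0.1·1 + 3·1 + -1.5·0.5 + 3.1·0.5.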